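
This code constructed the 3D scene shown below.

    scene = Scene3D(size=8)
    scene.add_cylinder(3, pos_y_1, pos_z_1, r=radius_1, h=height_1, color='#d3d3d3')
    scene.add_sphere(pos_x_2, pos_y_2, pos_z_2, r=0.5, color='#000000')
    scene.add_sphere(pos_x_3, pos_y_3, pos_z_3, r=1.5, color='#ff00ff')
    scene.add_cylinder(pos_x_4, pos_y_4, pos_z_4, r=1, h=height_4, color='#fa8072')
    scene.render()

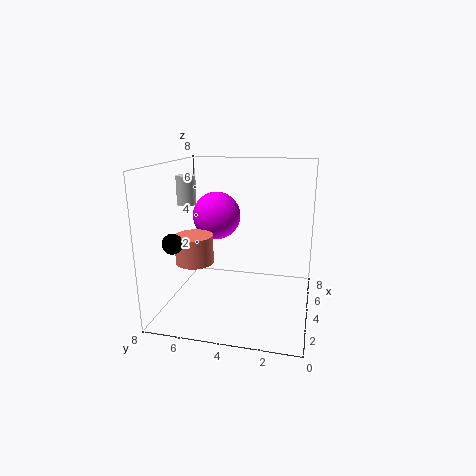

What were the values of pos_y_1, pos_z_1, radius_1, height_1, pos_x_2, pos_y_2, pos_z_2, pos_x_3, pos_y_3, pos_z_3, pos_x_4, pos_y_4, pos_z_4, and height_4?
pos_y_1 = 6.5; pos_z_1 = 6; radius_1 = 0.5; height_1 = 1.5; pos_x_2 = 1; pos_y_2 = 6.5; pos_z_2 = 4.5; pos_x_3 = 6.5; pos_y_3 = 6; pos_z_3 = 4.5; pos_x_4 = 2.5; pos_y_4 = 6; pos_z_4 = 3; height_4 = 1.5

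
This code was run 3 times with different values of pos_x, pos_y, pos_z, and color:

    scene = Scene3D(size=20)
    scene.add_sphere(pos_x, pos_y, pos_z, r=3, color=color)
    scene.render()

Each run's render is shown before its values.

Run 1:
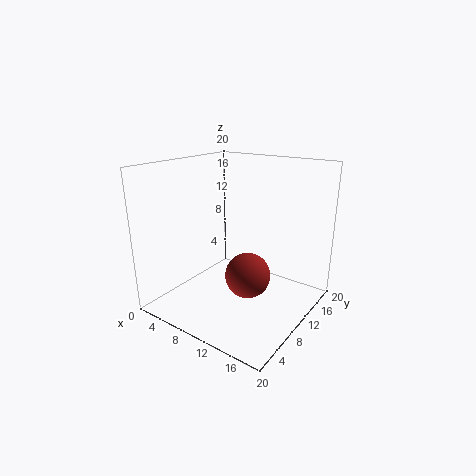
pos_x = 13, pos_y = 8, pos_z = 6, color = 'brown'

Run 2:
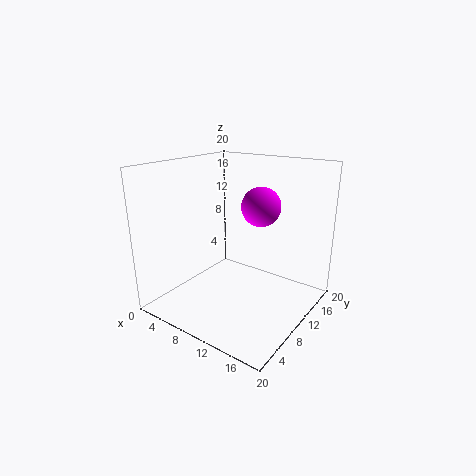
pos_x = 10, pos_y = 16, pos_z = 13, color = 'magenta'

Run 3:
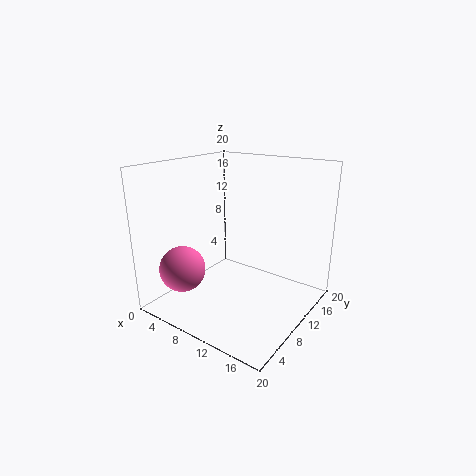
pos_x = 6, pos_y = 3, pos_z = 7, color = 'hotpink'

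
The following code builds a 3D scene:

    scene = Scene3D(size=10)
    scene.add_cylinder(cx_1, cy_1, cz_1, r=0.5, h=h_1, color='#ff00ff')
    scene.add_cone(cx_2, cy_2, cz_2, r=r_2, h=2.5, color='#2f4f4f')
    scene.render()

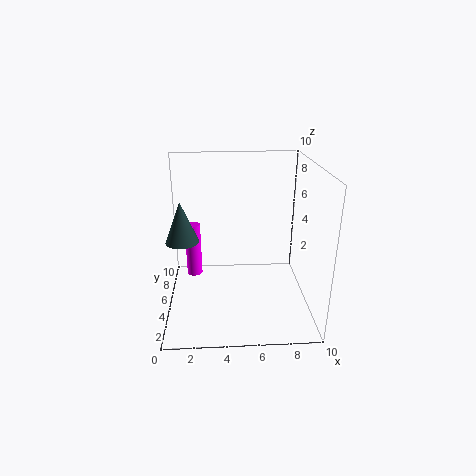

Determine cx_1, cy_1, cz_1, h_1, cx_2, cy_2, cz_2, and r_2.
cx_1 = 2; cy_1 = 4; cz_1 = 3; h_1 = 3.5; cx_2 = 1.5; cy_2 = 2.5; cz_2 = 6; r_2 = 1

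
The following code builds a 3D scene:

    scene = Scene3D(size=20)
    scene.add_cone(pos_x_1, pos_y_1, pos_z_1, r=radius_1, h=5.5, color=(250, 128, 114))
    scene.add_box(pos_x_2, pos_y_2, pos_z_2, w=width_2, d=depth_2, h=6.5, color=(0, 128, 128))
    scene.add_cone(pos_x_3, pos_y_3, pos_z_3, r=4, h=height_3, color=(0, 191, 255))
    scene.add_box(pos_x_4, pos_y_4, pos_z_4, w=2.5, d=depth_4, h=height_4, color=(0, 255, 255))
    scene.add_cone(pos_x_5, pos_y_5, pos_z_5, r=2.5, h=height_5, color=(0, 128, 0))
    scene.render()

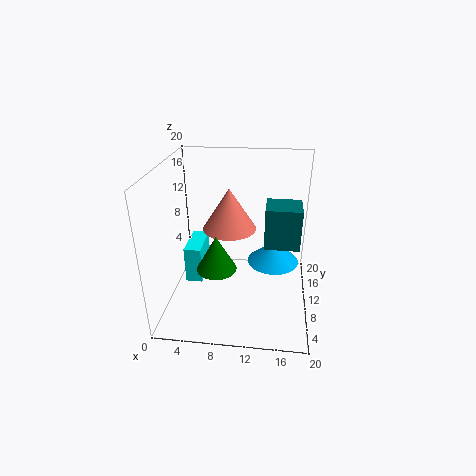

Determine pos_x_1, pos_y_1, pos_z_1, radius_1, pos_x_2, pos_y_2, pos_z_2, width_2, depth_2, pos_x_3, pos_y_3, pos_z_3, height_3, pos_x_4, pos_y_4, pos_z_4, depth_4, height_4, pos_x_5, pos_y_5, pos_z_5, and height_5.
pos_x_1 = 9
pos_y_1 = 9
pos_z_1 = 12
radius_1 = 3.5
pos_x_2 = 13.5
pos_y_2 = 14
pos_z_2 = 6
width_2 = 5.5
depth_2 = 5
pos_x_3 = 15
pos_y_3 = 15
pos_z_3 = 3.5
height_3 = 3.5
pos_x_4 = 2
pos_y_4 = 10
pos_z_4 = 2
depth_4 = 6
height_4 = 5.5
pos_x_5 = 8
pos_y_5 = 4.5
pos_z_5 = 8.5
height_5 = 4.5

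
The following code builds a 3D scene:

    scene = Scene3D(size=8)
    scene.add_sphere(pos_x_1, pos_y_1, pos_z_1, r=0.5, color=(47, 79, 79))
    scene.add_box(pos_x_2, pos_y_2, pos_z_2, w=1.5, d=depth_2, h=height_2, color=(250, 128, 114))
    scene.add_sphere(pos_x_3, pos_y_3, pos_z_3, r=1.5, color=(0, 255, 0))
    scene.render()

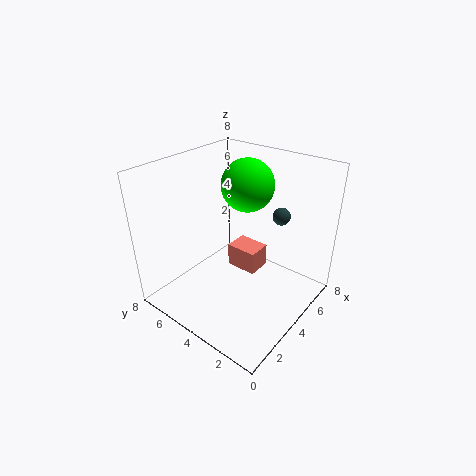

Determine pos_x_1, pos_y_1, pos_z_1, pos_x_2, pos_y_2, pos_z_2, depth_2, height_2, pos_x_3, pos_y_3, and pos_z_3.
pos_x_1 = 6
pos_y_1 = 2.5
pos_z_1 = 5
pos_x_2 = 5.5
pos_y_2 = 4
pos_z_2 = 0.5
depth_2 = 2
height_2 = 1.5
pos_x_3 = 5.5
pos_y_3 = 4.5
pos_z_3 = 6.5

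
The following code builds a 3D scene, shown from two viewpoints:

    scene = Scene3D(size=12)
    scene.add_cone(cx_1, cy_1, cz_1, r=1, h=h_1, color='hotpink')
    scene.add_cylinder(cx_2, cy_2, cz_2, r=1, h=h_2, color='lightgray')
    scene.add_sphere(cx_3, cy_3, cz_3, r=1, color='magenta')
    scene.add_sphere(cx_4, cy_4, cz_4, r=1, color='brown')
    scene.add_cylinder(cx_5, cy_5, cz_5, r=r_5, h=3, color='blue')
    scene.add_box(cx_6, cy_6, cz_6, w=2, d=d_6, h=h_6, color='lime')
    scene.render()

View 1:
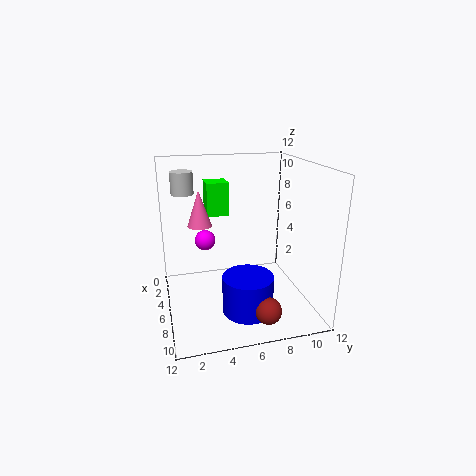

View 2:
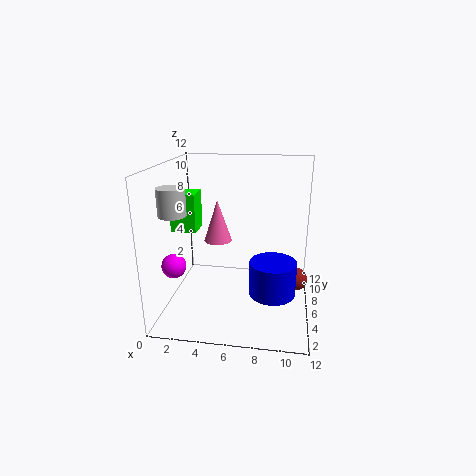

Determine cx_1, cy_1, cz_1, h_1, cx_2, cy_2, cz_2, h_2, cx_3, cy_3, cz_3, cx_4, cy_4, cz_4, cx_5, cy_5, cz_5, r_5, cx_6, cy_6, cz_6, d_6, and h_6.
cx_1 = 5, cy_1 = 3, cz_1 = 7, h_1 = 3, cx_2 = 2, cy_2 = 2, cz_2 = 9, h_2 = 2, cx_3 = 1, cy_3 = 4, cz_3 = 4, cx_4 = 11, cy_4 = 7, cz_4 = 2, cx_5 = 9, cy_5 = 6, cz_5 = 1, r_5 = 2, cx_6 = 1, cy_6 = 4, cz_6 = 7, d_6 = 2, h_6 = 3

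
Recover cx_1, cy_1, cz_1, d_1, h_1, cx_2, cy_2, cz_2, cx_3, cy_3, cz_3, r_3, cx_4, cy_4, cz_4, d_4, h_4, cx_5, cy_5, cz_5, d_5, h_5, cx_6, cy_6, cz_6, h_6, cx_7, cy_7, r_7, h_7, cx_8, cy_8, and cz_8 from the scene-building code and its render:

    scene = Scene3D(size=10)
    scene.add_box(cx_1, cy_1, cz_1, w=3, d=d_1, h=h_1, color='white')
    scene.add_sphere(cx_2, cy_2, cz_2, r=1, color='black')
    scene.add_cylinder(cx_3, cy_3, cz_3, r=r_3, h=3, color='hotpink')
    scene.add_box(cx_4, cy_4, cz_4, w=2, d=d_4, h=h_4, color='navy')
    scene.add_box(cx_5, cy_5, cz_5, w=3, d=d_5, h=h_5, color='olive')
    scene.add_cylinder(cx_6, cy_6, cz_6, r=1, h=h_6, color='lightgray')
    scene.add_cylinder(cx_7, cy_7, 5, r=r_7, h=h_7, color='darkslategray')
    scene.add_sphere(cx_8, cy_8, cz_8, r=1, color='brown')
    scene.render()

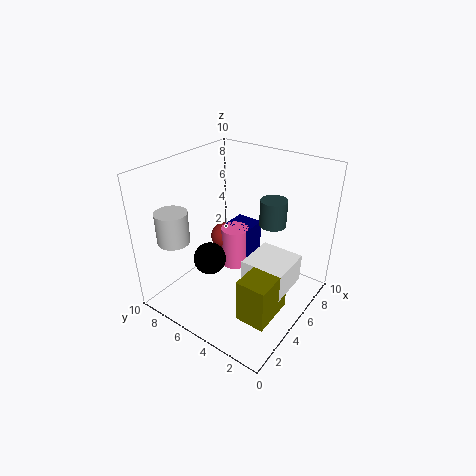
cx_1 = 4, cy_1 = 1, cz_1 = 2, d_1 = 3, h_1 = 2, cx_2 = 2, cy_2 = 5, cz_2 = 5, cx_3 = 6, cy_3 = 6, cz_3 = 2, r_3 = 1, cx_4 = 6, cy_4 = 5, cz_4 = 2, d_4 = 2, h_4 = 3, cx_5 = 2, cy_5 = 1, cz_5 = 1, d_5 = 2, h_5 = 3, cx_6 = 1, cy_6 = 7, cz_6 = 6, h_6 = 2, cx_7 = 8, cy_7 = 4, r_7 = 1, h_7 = 2, cx_8 = 6, cy_8 = 7, cz_8 = 4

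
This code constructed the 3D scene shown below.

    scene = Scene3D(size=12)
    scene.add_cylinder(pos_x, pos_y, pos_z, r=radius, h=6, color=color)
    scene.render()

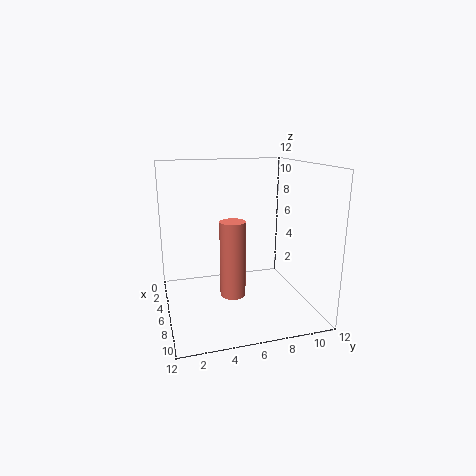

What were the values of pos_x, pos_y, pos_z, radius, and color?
pos_x = 8; pos_y = 5; pos_z = 2; radius = 1; color = 'salmon'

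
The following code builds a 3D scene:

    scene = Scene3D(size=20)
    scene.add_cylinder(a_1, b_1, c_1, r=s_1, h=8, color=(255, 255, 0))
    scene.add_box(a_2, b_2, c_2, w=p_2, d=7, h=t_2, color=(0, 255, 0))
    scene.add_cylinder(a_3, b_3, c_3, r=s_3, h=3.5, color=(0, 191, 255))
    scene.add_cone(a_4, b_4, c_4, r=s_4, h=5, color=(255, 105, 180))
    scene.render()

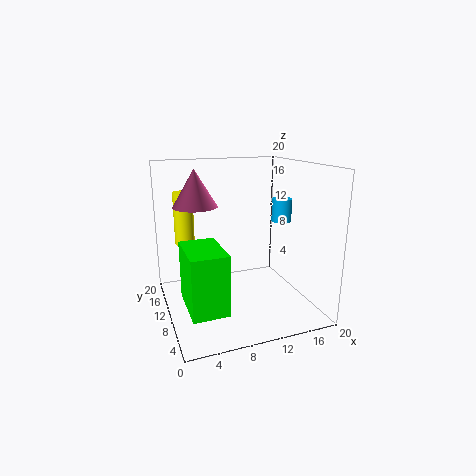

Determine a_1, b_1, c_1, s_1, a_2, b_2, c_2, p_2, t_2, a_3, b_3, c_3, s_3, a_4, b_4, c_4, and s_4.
a_1 = 4; b_1 = 17.5; c_1 = 7.5; s_1 = 1.5; a_2 = 1.5; b_2 = 1.5; c_2 = 3.5; p_2 = 4.5; t_2 = 7.5; a_3 = 18; b_3 = 12.5; c_3 = 11; s_3 = 1.5; a_4 = 4.5; b_4 = 11.5; c_4 = 14.5; s_4 = 3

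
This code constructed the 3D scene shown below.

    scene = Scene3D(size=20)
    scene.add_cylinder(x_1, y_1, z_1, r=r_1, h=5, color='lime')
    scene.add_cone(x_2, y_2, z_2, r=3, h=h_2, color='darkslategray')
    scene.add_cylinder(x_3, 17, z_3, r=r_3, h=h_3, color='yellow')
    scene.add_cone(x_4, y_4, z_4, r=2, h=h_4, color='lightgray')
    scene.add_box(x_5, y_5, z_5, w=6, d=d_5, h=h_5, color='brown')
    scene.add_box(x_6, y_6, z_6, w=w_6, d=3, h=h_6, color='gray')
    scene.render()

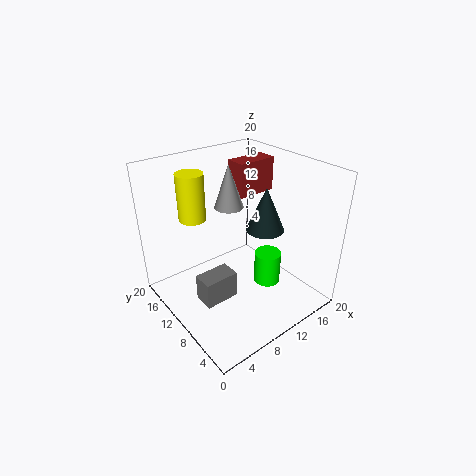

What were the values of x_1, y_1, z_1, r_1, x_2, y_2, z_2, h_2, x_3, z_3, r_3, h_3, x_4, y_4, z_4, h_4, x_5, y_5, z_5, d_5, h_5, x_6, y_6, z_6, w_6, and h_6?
x_1 = 15; y_1 = 9; z_1 = 1; r_1 = 2; x_2 = 17; y_2 = 12; z_2 = 8; h_2 = 7; x_3 = 7; z_3 = 11; r_3 = 2; h_3 = 7; x_4 = 10; y_4 = 12; z_4 = 14; h_4 = 6; x_5 = 13; y_5 = 13; z_5 = 14; d_5 = 3; h_5 = 5; x_6 = 4; y_6 = 9; z_6 = 1; w_6 = 5; h_6 = 4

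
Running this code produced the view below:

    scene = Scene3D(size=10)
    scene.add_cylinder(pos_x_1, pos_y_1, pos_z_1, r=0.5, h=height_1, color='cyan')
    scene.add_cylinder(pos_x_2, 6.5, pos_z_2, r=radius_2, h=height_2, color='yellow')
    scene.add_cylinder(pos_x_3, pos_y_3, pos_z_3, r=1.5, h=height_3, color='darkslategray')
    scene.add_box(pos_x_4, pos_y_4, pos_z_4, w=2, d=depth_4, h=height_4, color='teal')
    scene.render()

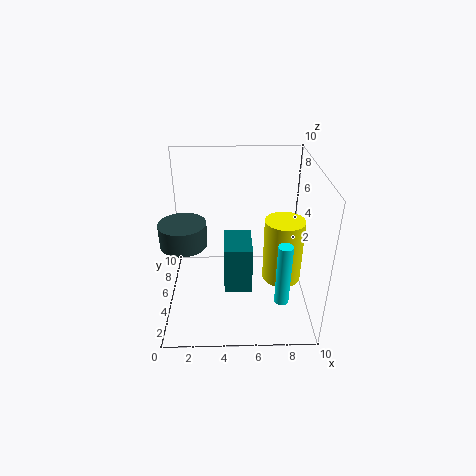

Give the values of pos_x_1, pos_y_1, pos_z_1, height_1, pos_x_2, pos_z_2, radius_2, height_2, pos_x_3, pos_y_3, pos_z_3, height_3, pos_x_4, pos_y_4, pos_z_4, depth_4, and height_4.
pos_x_1 = 8, pos_y_1 = 3, pos_z_1 = 1, height_1 = 4.5, pos_x_2 = 8.5, pos_z_2 = 0.5, radius_2 = 1.5, height_2 = 5, pos_x_3 = 1.5, pos_y_3 = 3.5, pos_z_3 = 5.5, height_3 = 1.5, pos_x_4 = 4, pos_y_4 = 4, pos_z_4 = 1, depth_4 = 3, height_4 = 3.5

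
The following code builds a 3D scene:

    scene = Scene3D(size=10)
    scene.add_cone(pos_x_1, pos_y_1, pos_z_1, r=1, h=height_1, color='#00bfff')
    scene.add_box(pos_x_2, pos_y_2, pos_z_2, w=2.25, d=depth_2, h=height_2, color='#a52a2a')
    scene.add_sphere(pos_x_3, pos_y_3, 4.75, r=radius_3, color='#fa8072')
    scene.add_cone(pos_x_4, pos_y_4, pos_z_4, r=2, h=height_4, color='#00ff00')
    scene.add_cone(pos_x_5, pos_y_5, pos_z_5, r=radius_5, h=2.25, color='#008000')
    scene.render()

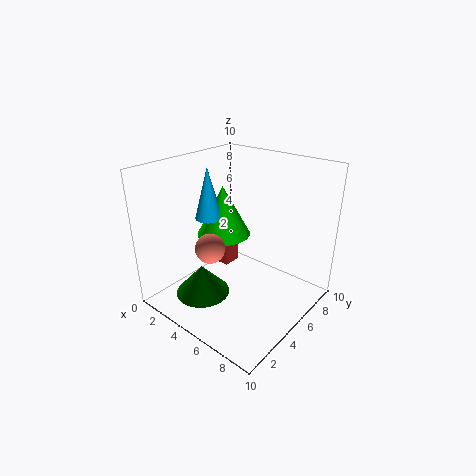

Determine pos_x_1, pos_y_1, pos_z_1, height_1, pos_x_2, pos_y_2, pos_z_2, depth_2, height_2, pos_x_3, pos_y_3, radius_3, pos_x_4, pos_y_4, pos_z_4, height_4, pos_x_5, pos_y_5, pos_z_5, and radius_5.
pos_x_1 = 2.25; pos_y_1 = 5; pos_z_1 = 5.75; height_1 = 3.75; pos_x_2 = 0.5; pos_y_2 = 6.25; pos_z_2 = 1.25; depth_2 = 1.5; height_2 = 1.25; pos_x_3 = 4.25; pos_y_3 = 3; radius_3 = 1; pos_x_4 = 2.75; pos_y_4 = 6; pos_z_4 = 4.25; height_4 = 3.75; pos_x_5 = 2.75; pos_y_5 = 3.5; pos_z_5 = 0.25; radius_5 = 2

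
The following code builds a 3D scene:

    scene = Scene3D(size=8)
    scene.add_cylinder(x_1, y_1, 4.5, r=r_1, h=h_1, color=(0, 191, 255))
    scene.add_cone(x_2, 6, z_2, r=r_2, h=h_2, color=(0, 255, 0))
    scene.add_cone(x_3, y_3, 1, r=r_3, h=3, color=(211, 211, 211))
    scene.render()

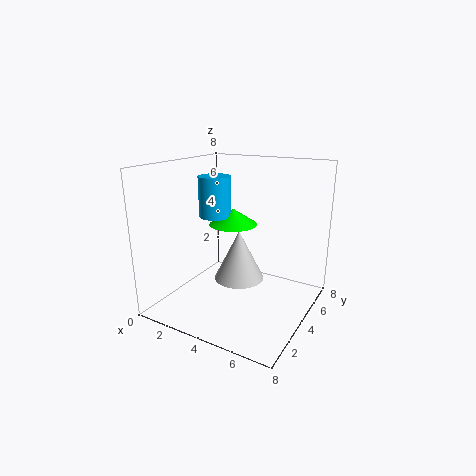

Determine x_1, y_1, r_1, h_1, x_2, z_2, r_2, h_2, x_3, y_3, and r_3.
x_1 = 1.5, y_1 = 5.5, r_1 = 1, h_1 = 2.5, x_2 = 2.5, z_2 = 4, r_2 = 1.5, h_2 = 1, x_3 = 3.5, y_3 = 5, r_3 = 1.5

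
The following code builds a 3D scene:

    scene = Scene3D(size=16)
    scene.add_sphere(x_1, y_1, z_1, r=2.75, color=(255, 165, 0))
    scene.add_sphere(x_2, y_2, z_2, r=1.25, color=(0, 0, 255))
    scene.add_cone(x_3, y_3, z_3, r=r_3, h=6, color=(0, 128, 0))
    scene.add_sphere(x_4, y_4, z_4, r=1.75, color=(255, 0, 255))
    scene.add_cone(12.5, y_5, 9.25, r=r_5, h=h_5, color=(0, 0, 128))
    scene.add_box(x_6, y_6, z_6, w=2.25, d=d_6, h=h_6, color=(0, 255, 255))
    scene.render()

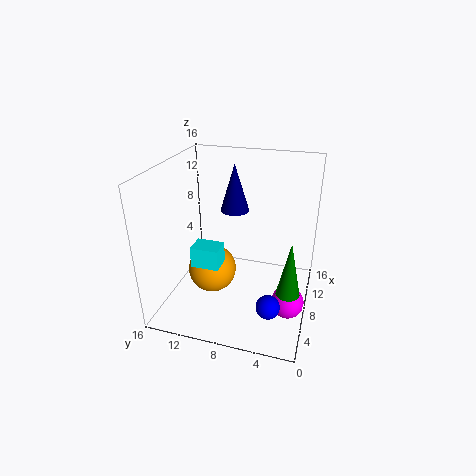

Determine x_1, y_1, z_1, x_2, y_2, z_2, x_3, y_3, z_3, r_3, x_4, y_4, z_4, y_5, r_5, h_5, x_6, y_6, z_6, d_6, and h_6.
x_1 = 7.5; y_1 = 11; z_1 = 3.75; x_2 = 3.75; y_2 = 3.5; z_2 = 2.75; x_3 = 5.25; y_3 = 1.75; z_3 = 3.75; r_3 = 1.25; x_4 = 5.75; y_4 = 1.75; z_4 = 2.25; y_5 = 9.75; r_5 = 1.75; h_5 = 5.75; x_6 = 4; y_6 = 9; z_6 = 6; d_6 = 3; h_6 = 2.25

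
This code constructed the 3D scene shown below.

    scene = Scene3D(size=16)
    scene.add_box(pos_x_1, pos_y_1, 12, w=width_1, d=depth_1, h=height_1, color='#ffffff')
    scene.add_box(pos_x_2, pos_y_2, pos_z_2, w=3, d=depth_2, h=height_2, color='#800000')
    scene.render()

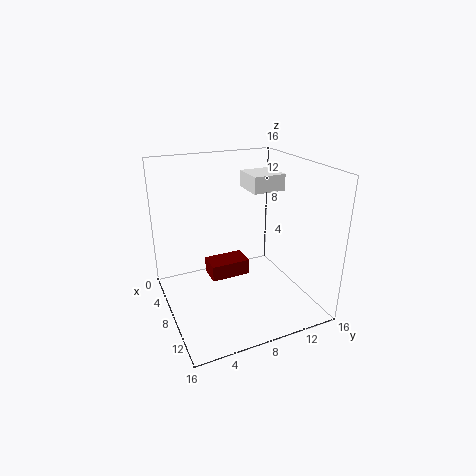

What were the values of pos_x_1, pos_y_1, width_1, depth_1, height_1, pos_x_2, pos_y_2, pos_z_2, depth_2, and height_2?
pos_x_1 = 2, pos_y_1 = 11, width_1 = 4, depth_1 = 4, height_1 = 2, pos_x_2 = 2, pos_y_2 = 6, pos_z_2 = 1, depth_2 = 5, height_2 = 2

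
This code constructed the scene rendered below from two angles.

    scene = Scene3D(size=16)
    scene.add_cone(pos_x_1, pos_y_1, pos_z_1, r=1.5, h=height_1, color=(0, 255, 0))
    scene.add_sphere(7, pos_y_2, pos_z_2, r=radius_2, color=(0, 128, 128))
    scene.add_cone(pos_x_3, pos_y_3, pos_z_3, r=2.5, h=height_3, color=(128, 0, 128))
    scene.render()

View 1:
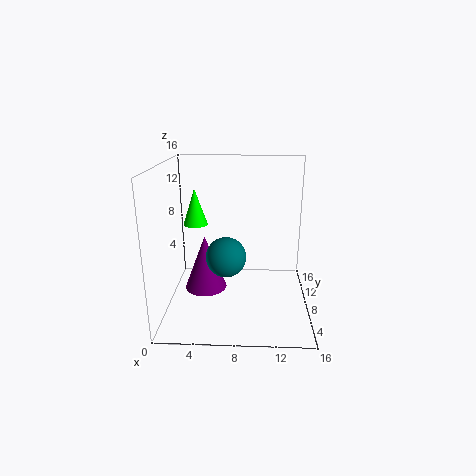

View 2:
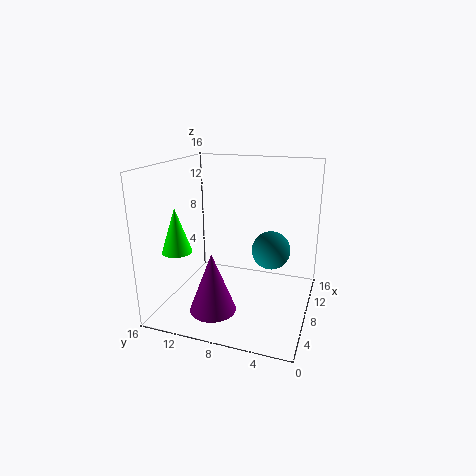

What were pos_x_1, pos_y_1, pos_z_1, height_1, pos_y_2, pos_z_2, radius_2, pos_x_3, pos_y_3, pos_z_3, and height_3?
pos_x_1 = 2.5
pos_y_1 = 12.5
pos_z_1 = 8
height_1 = 4.5
pos_y_2 = 4
pos_z_2 = 7.5
radius_2 = 2
pos_x_3 = 4
pos_y_3 = 9.5
pos_z_3 = 1
height_3 = 6.5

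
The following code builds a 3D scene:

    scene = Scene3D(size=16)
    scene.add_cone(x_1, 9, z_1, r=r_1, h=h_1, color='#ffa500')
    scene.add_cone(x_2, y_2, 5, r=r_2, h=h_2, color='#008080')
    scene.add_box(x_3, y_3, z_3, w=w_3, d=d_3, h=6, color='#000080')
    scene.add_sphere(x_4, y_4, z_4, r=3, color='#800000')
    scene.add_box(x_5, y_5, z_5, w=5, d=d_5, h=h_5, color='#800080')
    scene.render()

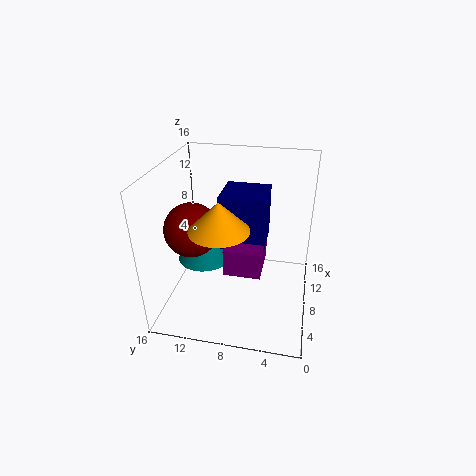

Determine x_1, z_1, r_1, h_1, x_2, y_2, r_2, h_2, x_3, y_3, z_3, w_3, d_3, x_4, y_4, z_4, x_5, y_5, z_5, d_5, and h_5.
x_1 = 4; z_1 = 11; r_1 = 3; h_1 = 3; x_2 = 8; y_2 = 12; r_2 = 3; h_2 = 5; x_3 = 7; y_3 = 5; z_3 = 7; w_3 = 5; d_3 = 5; x_4 = 7; y_4 = 13; z_4 = 9; x_5 = 5; y_5 = 5; z_5 = 5; d_5 = 4; h_5 = 3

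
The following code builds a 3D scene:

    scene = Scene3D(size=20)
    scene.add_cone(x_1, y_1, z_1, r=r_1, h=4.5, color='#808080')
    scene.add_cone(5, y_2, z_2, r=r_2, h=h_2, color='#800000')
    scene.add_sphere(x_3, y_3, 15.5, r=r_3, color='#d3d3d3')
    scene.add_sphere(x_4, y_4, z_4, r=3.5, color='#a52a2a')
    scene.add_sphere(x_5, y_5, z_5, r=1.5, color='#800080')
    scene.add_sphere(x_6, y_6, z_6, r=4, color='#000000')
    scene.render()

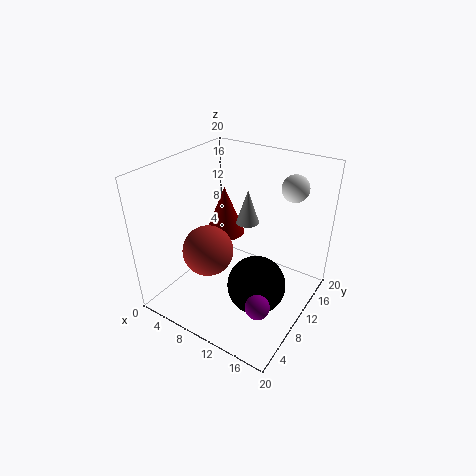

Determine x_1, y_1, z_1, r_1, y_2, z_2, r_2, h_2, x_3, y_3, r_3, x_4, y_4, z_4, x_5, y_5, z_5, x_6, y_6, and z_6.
x_1 = 11.5
y_1 = 10
z_1 = 13
r_1 = 1.5
y_2 = 14
z_2 = 7.5
r_2 = 3
h_2 = 7.5
x_3 = 14.5
y_3 = 18
r_3 = 2
x_4 = 7
y_4 = 7
z_4 = 8.5
x_5 = 17
y_5 = 3.5
z_5 = 6
x_6 = 14
y_6 = 8.5
z_6 = 4.5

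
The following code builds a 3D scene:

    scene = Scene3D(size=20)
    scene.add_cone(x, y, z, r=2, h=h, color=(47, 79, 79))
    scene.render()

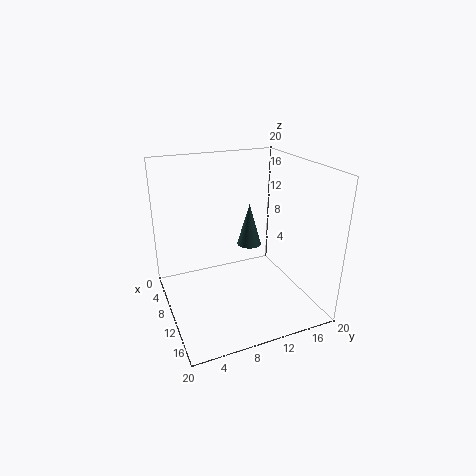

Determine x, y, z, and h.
x = 3, y = 15, z = 5, h = 7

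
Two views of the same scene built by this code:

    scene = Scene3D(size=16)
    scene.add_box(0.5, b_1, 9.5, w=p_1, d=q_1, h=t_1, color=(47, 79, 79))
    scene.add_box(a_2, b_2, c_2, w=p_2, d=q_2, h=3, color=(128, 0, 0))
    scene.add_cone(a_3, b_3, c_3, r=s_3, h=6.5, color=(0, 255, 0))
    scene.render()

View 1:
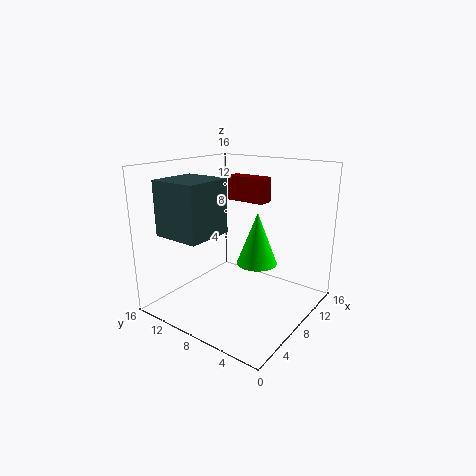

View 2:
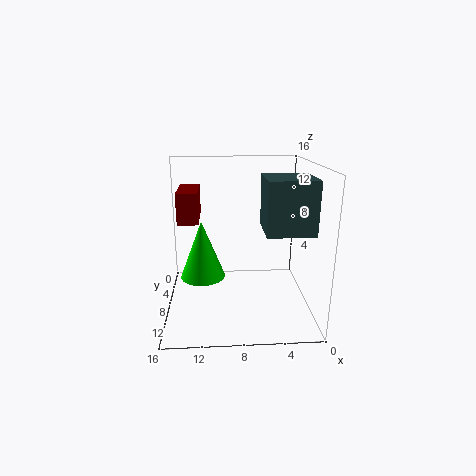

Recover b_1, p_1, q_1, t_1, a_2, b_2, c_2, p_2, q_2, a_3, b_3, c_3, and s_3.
b_1 = 7.5
p_1 = 5
q_1 = 5
t_1 = 5.5
a_2 = 12
b_2 = 7.5
c_2 = 11
p_2 = 2
q_2 = 5
a_3 = 12
b_3 = 8
c_3 = 3.5
s_3 = 2.5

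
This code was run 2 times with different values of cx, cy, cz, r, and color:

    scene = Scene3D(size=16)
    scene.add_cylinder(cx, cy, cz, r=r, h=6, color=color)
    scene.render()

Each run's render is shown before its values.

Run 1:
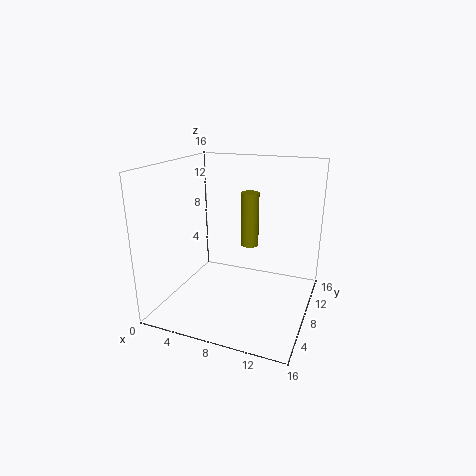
cx = 9; cy = 9; cz = 7; r = 1; color = 'olive'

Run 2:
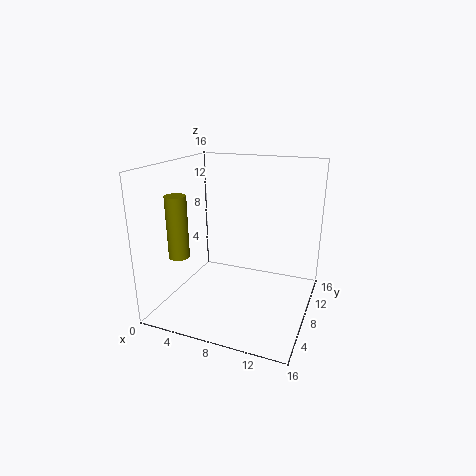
cx = 4.5; cy = 1.5; cz = 8; r = 1; color = 'olive'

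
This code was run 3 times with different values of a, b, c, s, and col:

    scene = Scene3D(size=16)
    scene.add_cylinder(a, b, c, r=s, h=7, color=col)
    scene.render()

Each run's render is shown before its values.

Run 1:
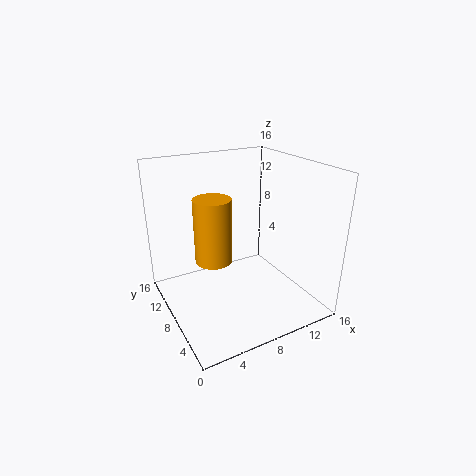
a = 5; b = 8; c = 6; s = 2; col = 'orange'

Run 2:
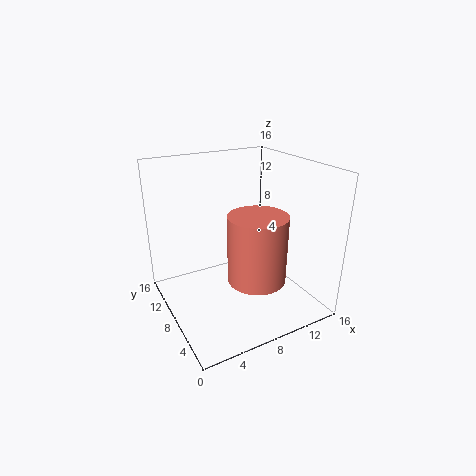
a = 8; b = 4; c = 5; s = 3; col = 'salmon'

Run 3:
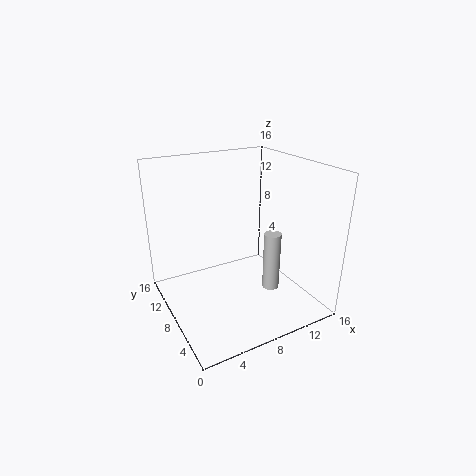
a = 12; b = 7; c = 1; s = 1; col = 'lightgray'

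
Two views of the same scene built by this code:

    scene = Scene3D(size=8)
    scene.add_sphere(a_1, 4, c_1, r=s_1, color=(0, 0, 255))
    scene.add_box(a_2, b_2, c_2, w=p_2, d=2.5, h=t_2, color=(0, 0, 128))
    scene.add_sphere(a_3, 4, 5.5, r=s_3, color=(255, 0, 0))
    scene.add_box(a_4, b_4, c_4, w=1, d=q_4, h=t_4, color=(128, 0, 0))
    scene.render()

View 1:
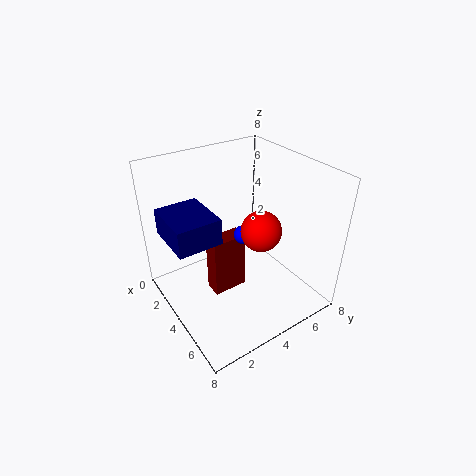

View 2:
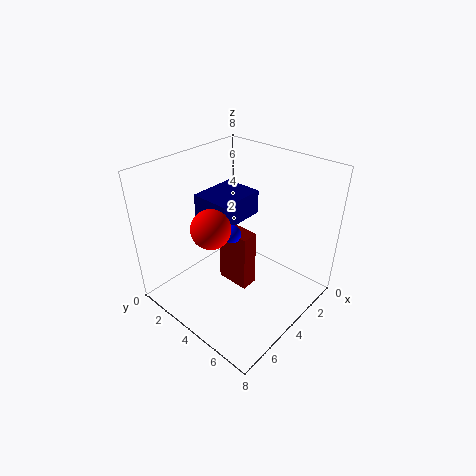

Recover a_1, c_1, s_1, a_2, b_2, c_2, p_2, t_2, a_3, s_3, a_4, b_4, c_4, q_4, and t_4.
a_1 = 4.5
c_1 = 4.5
s_1 = 0.5
a_2 = 1
b_2 = 0.5
c_2 = 4
p_2 = 3
t_2 = 1.5
a_3 = 6
s_3 = 1
a_4 = 3
b_4 = 2.5
c_4 = 0.5
q_4 = 2
t_4 = 3.5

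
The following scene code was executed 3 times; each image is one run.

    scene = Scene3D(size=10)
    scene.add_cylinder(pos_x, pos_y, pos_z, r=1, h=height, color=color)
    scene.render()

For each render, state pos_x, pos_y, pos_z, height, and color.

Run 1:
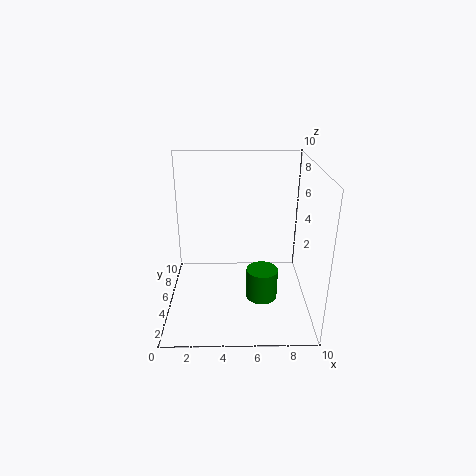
pos_x = 6.5; pos_y = 2.5; pos_z = 2; height = 2; color = 'green'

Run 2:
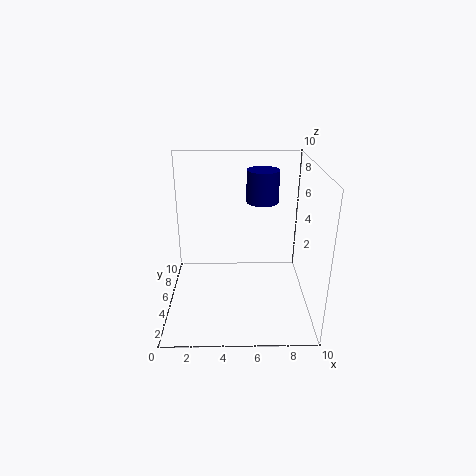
pos_x = 6.5; pos_y = 4; pos_z = 8; height = 2; color = 'navy'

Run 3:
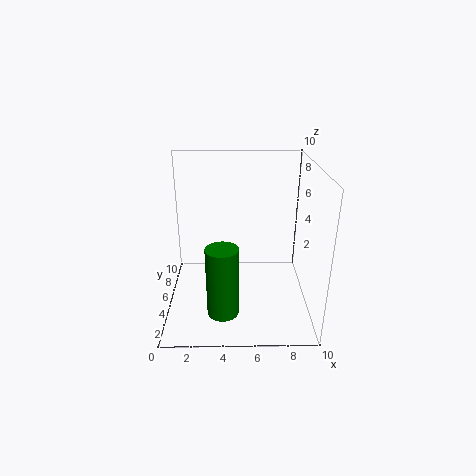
pos_x = 4; pos_y = 1.5; pos_z = 1.5; height = 4.5; color = 'green'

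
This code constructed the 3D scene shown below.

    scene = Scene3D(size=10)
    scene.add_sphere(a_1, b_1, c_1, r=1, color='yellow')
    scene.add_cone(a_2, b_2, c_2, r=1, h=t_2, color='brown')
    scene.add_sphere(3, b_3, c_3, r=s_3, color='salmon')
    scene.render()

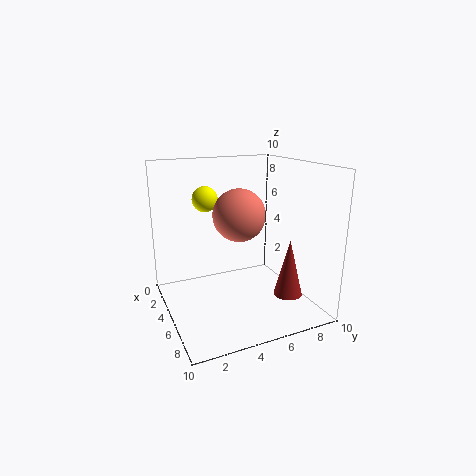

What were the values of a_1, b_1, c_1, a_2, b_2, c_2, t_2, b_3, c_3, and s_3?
a_1 = 1, b_1 = 4, c_1 = 7, a_2 = 7, b_2 = 8, c_2 = 1, t_2 = 4, b_3 = 6, c_3 = 6, s_3 = 2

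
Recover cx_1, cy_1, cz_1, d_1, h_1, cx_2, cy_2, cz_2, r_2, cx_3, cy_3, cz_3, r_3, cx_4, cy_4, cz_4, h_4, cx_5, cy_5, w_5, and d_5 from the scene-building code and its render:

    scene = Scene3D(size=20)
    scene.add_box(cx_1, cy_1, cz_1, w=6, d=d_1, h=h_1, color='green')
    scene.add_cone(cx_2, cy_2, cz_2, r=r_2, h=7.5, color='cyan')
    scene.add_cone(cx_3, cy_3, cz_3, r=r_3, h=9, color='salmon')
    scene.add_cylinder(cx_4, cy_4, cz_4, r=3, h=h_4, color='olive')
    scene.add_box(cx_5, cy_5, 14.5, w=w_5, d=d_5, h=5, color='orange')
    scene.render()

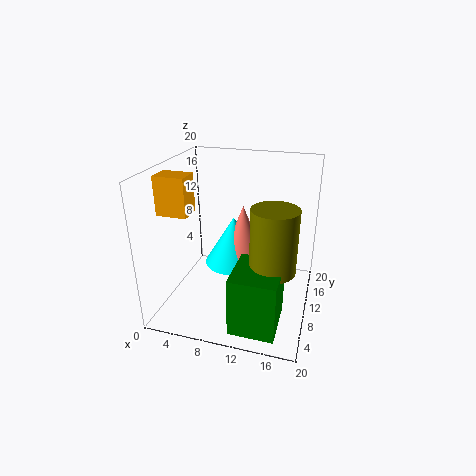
cx_1 = 11; cy_1 = 1.5; cz_1 = 0.5; d_1 = 7; h_1 = 8; cx_2 = 8; cy_2 = 14.5; cz_2 = 3.5; r_2 = 4.5; cx_3 = 9.5; cy_3 = 14.5; cz_3 = 4; r_3 = 3.5; cx_4 = 15.5; cy_4 = 7; cz_4 = 7.5; h_4 = 8.5; cx_5 = 1; cy_5 = 4.5; w_5 = 4; d_5 = 3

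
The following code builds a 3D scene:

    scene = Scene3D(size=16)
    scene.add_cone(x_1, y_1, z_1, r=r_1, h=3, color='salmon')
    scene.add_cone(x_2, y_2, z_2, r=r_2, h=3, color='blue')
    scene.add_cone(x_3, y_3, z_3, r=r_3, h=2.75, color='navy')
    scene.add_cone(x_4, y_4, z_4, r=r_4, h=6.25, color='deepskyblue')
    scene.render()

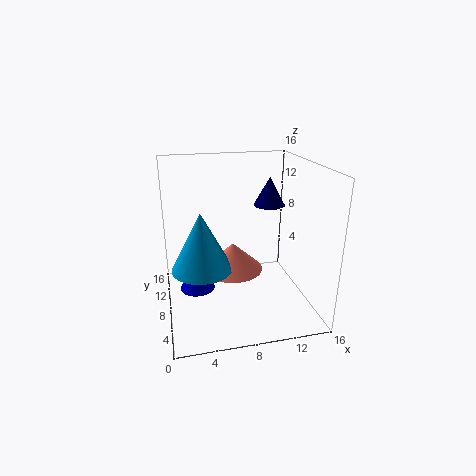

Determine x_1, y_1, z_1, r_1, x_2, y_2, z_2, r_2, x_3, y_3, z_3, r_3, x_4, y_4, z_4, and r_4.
x_1 = 7.25; y_1 = 7.25; z_1 = 4.75; r_1 = 3.25; x_2 = 3; y_2 = 5; z_2 = 4.25; r_2 = 1.75; x_3 = 10.25; y_3 = 4.5; z_3 = 12.75; r_3 = 1.5; x_4 = 3.75; y_4 = 6.5; z_4 = 5.5; r_4 = 3.25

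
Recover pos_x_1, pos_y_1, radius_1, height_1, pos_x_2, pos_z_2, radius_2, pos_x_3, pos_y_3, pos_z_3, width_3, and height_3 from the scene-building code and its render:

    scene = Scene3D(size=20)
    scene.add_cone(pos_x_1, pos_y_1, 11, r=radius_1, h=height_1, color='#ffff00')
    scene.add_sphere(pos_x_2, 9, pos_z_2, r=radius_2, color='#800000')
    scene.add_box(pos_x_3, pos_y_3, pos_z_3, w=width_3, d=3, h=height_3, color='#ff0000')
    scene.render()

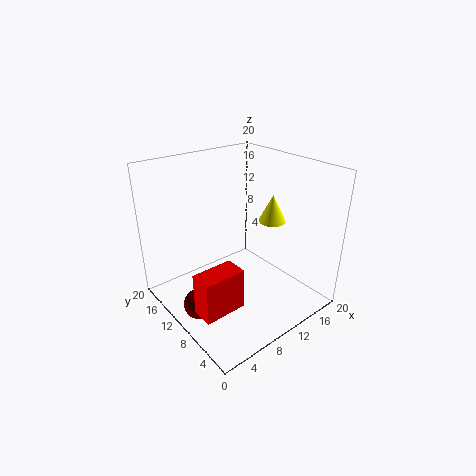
pos_x_1 = 16, pos_y_1 = 9.5, radius_1 = 2, height_1 = 4, pos_x_2 = 2.5, pos_z_2 = 3, radius_2 = 2, pos_x_3 = 1, pos_y_3 = 4.5, pos_z_3 = 3.5, width_3 = 5.5, height_3 = 5.5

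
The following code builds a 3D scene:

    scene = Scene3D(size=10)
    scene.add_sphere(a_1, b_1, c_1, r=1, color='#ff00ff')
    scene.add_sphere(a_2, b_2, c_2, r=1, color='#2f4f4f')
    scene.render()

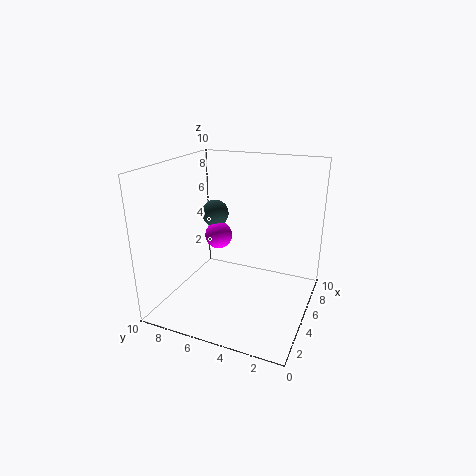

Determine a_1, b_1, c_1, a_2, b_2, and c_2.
a_1 = 6, b_1 = 7, c_1 = 4.5, a_2 = 6.5, b_2 = 7.5, c_2 = 6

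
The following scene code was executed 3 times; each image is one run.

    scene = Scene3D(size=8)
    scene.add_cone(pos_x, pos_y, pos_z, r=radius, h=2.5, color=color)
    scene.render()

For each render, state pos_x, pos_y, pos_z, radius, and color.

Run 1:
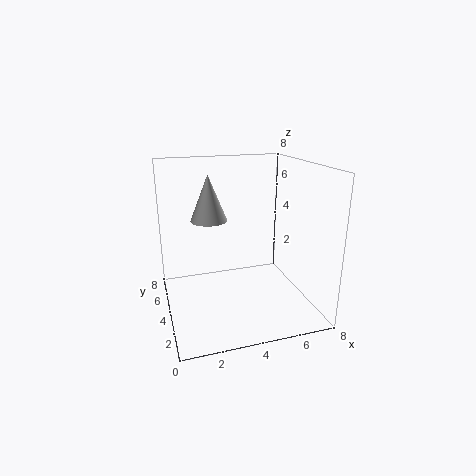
pos_x = 2.5
pos_y = 4.5
pos_z = 5
radius = 1
color = 'lightgray'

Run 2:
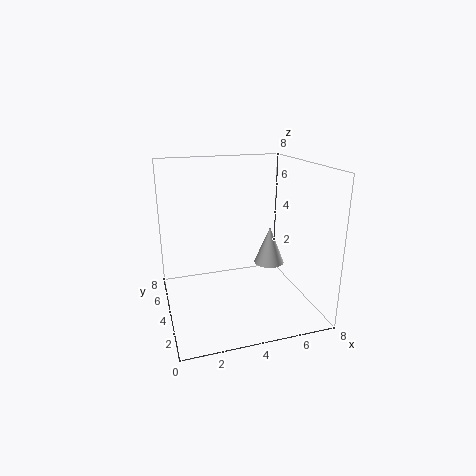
pos_x = 7
pos_y = 6.5
pos_z = 1
radius = 1
color = 'white'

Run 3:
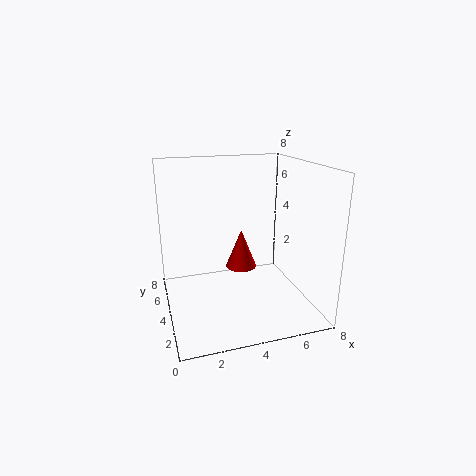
pos_x = 5
pos_y = 6.5
pos_z = 1
radius = 1
color = 'red'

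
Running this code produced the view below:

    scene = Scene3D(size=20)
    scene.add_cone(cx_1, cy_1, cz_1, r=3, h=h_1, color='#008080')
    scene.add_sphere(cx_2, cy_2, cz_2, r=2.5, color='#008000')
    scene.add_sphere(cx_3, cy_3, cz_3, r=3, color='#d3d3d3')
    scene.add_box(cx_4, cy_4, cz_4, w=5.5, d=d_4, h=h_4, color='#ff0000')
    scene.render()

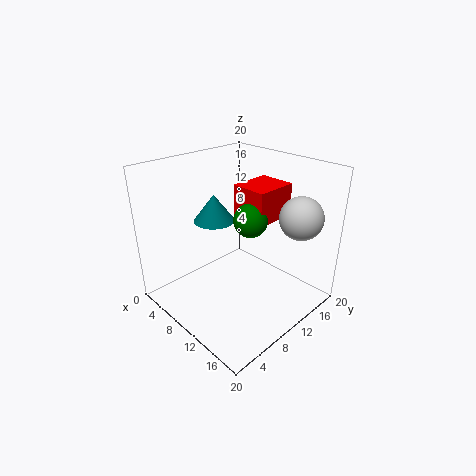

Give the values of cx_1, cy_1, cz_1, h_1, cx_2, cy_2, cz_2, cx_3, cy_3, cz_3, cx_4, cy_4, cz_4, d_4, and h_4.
cx_1 = 5, cy_1 = 10, cz_1 = 11, h_1 = 4, cx_2 = 9.5, cy_2 = 13, cz_2 = 11.5, cx_3 = 16, cy_3 = 16, cz_3 = 13, cx_4 = 6, cy_4 = 13, cz_4 = 11, d_4 = 6.5, h_4 = 5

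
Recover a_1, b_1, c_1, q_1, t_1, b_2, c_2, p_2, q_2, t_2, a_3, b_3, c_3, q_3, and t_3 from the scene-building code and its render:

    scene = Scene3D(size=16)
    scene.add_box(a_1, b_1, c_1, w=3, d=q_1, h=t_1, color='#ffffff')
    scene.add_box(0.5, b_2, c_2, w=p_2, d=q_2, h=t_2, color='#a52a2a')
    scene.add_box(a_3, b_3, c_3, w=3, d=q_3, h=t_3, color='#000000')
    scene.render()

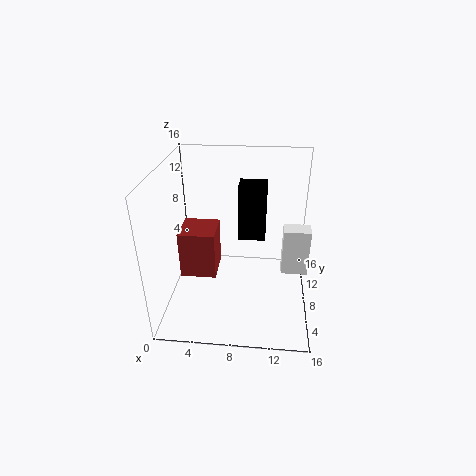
a_1 = 13
b_1 = 8
c_1 = 3.5
q_1 = 2
t_1 = 5.5
b_2 = 9.5
c_2 = 1
p_2 = 4.5
q_2 = 4.5
t_2 = 6
a_3 = 8
b_3 = 8.5
c_3 = 7.5
q_3 = 2
t_3 = 6.5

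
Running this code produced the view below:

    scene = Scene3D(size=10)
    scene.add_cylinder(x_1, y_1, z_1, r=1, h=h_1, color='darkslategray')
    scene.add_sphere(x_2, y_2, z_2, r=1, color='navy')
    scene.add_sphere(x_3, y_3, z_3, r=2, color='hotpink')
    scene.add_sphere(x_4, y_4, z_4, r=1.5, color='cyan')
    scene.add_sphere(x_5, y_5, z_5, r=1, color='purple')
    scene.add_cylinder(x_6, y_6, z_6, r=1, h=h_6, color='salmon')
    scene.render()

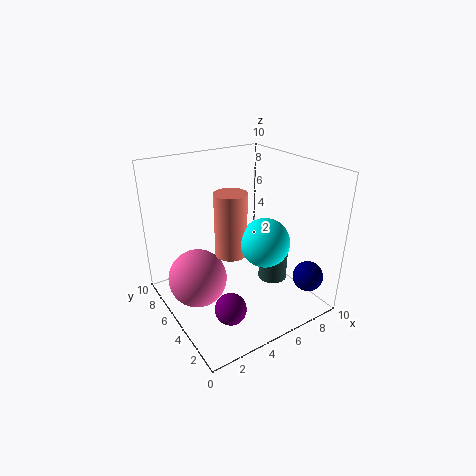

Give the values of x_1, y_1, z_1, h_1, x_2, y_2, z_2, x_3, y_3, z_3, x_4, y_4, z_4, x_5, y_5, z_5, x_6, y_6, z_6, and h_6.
x_1 = 7; y_1 = 3.5; z_1 = 2; h_1 = 2.5; x_2 = 8; y_2 = 1; z_2 = 3; x_3 = 2; y_3 = 5.5; z_3 = 2.5; x_4 = 5; y_4 = 2; z_4 = 6; x_5 = 2.5; y_5 = 2; z_5 = 2; x_6 = 3.5; y_6 = 3.5; z_6 = 5; h_6 = 4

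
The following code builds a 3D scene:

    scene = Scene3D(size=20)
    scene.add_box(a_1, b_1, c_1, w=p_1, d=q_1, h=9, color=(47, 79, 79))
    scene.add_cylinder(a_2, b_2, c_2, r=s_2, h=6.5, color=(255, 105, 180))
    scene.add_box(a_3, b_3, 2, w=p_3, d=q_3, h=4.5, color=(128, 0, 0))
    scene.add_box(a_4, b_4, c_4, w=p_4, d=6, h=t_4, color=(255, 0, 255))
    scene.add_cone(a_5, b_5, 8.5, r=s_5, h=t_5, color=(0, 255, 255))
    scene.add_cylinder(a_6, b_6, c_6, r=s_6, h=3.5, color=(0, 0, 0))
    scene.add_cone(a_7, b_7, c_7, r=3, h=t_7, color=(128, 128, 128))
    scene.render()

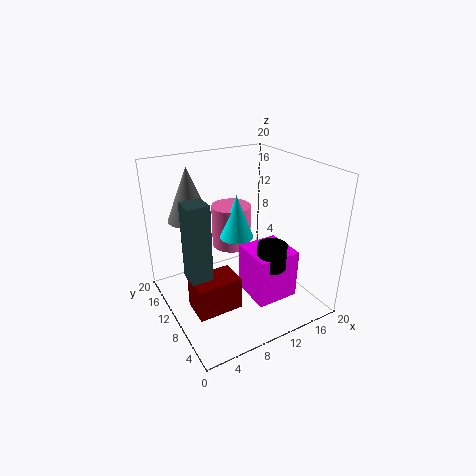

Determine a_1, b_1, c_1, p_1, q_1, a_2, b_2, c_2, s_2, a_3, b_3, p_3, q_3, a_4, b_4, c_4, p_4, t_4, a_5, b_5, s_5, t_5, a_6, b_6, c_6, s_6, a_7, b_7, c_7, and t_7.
a_1 = 0.5, b_1 = 3.5, c_1 = 9.5, p_1 = 2.5, q_1 = 2.5, a_2 = 12, b_2 = 15.5, c_2 = 6, s_2 = 3, a_3 = 2, b_3 = 5.5, p_3 = 6, q_3 = 4, a_4 = 10.5, b_4 = 4.5, c_4 = 1.5, p_4 = 6, t_4 = 7, a_5 = 11.5, b_5 = 13, s_5 = 2.5, t_5 = 6.5, a_6 = 13, b_6 = 6, c_6 = 6.5, s_6 = 2, a_7 = 5, b_7 = 15, c_7 = 12, t_7 = 7.5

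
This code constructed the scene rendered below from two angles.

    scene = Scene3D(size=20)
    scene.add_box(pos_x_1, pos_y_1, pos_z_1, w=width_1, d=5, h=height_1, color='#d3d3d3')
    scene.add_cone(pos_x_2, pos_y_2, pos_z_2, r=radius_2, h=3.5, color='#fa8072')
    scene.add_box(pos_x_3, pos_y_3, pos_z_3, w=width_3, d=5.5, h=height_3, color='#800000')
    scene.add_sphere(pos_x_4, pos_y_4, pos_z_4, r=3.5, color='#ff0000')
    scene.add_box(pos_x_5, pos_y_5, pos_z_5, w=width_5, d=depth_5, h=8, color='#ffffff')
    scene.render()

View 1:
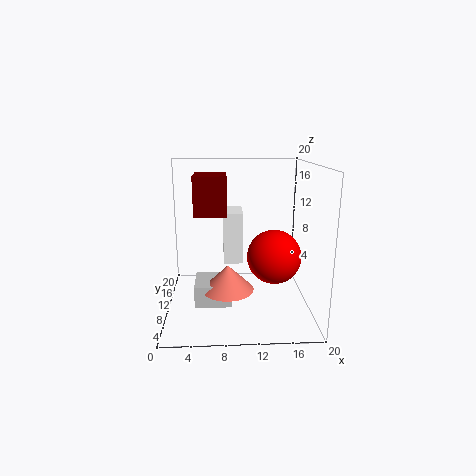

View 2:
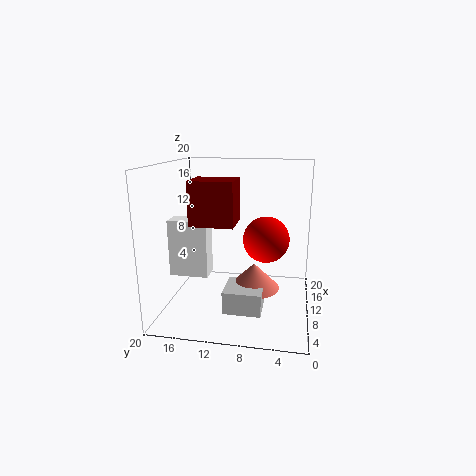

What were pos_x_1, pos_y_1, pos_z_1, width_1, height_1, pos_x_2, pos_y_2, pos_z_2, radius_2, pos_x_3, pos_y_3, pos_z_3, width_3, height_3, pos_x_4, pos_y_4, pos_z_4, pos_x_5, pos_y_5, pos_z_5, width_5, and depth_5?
pos_x_1 = 4; pos_y_1 = 6; pos_z_1 = 1.5; width_1 = 5; height_1 = 3; pos_x_2 = 8.5; pos_y_2 = 7.5; pos_z_2 = 3.5; radius_2 = 3.5; pos_x_3 = 4; pos_y_3 = 9.5; pos_z_3 = 13; width_3 = 4.5; height_3 = 5.5; pos_x_4 = 14.5; pos_y_4 = 6.5; pos_z_4 = 8.5; pos_x_5 = 8; pos_y_5 = 14; pos_z_5 = 4.5; width_5 = 3; depth_5 = 5.5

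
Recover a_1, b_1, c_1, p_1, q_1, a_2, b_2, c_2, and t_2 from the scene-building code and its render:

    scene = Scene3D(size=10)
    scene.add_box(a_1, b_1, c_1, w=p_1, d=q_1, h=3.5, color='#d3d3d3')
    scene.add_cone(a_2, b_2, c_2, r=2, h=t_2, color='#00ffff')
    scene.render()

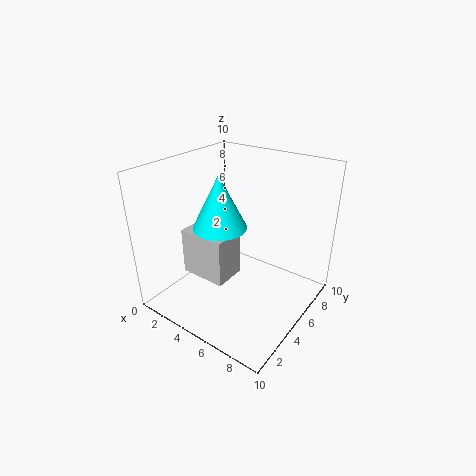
a_1 = 1; b_1 = 3.5; c_1 = 1.5; p_1 = 3.5; q_1 = 2.5; a_2 = 3; b_2 = 5.5; c_2 = 5; t_2 = 4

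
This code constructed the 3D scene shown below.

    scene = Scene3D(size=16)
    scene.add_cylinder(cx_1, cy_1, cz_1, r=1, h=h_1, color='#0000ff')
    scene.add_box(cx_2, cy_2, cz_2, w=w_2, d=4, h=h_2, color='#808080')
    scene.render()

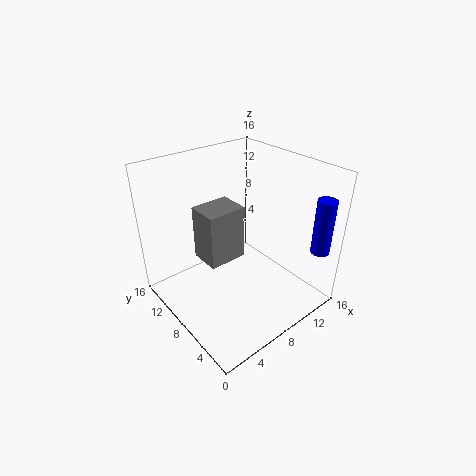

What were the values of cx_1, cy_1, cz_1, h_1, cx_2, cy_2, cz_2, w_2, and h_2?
cx_1 = 13.5
cy_1 = 1
cz_1 = 7.5
h_1 = 6
cx_2 = 6.5
cy_2 = 11
cz_2 = 2.5
w_2 = 5
h_2 = 7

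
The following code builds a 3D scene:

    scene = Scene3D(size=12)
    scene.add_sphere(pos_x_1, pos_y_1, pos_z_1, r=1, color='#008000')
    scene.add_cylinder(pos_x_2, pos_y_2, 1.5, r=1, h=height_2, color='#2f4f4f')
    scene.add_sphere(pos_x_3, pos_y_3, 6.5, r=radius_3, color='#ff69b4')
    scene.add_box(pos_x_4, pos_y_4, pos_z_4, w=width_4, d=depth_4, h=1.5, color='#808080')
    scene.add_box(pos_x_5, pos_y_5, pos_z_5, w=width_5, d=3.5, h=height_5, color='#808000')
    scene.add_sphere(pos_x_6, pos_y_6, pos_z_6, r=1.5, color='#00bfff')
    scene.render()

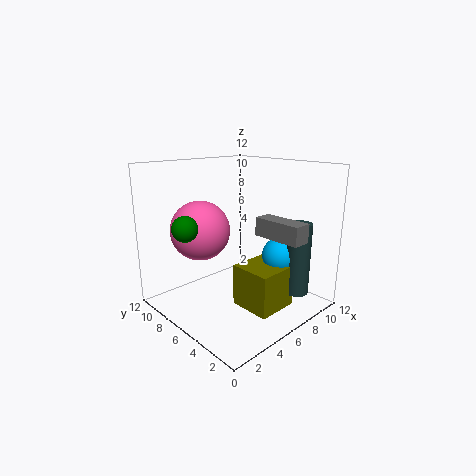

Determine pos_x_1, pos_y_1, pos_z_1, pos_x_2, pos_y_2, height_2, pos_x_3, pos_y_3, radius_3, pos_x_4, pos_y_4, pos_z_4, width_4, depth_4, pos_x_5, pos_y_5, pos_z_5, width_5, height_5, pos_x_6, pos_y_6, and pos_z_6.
pos_x_1 = 1.5; pos_y_1 = 7; pos_z_1 = 7.5; pos_x_2 = 9; pos_y_2 = 2; height_2 = 6; pos_x_3 = 4; pos_y_3 = 8.5; radius_3 = 2.5; pos_x_4 = 6.5; pos_y_4 = 0.5; pos_z_4 = 6.5; width_4 = 1.5; depth_4 = 4; pos_x_5 = 5; pos_y_5 = 2; pos_z_5 = 0.5; width_5 = 3.5; height_5 = 3.5; pos_x_6 = 8.5; pos_y_6 = 3.5; pos_z_6 = 4.5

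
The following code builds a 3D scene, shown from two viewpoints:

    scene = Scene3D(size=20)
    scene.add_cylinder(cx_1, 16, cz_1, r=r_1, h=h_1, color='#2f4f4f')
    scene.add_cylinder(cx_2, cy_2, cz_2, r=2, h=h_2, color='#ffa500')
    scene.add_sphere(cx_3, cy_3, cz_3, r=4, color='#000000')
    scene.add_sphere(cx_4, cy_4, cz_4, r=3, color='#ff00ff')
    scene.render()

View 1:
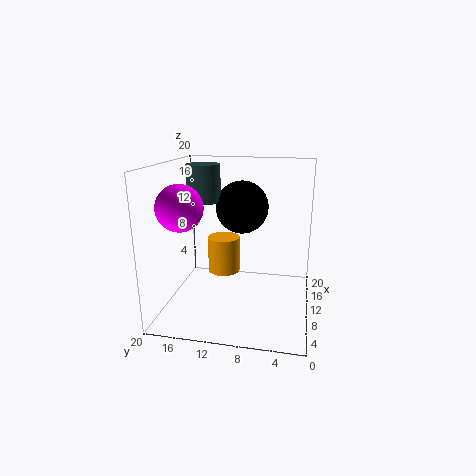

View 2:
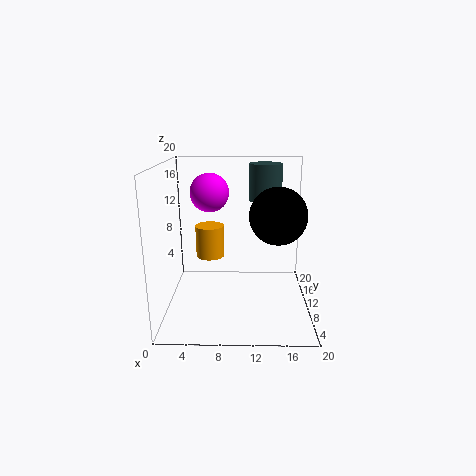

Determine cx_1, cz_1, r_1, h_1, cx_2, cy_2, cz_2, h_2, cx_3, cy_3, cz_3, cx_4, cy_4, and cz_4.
cx_1 = 14, cz_1 = 14, r_1 = 2.5, h_1 = 5.5, cx_2 = 6, cy_2 = 11, cz_2 = 7, h_2 = 4.5, cx_3 = 15.5, cy_3 = 10.5, cz_3 = 13, cx_4 = 5.5, cy_4 = 16.5, cz_4 = 15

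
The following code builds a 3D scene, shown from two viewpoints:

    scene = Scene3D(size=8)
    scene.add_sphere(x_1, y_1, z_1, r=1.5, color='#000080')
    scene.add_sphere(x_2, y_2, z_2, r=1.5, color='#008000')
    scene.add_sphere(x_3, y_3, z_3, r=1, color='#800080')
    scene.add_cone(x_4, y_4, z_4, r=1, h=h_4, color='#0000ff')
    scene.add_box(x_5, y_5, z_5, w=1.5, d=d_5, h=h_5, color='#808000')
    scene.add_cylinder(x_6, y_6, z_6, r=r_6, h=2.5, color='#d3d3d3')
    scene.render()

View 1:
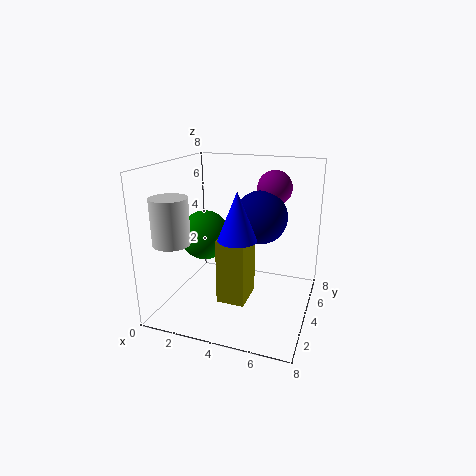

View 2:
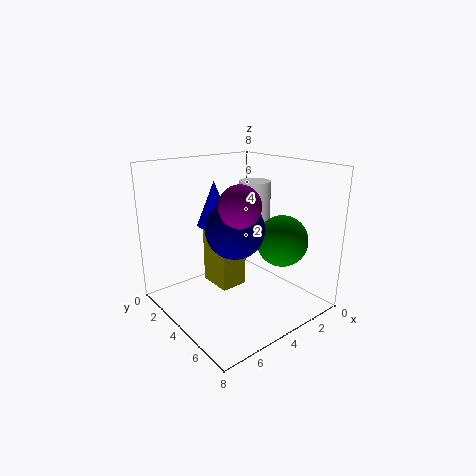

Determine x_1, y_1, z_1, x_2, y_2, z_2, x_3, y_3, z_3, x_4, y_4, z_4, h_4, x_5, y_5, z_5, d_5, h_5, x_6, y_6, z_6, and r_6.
x_1 = 5; y_1 = 5; z_1 = 5; x_2 = 1.5; y_2 = 5; z_2 = 3.5; x_3 = 5.5; y_3 = 6; z_3 = 6.5; x_4 = 4.5; y_4 = 2.5; z_4 = 4.5; h_4 = 2.5; x_5 = 3.5; y_5 = 2; z_5 = 1; d_5 = 2; h_5 = 3.5; x_6 = 1; y_6 = 2; z_6 = 4; r_6 = 1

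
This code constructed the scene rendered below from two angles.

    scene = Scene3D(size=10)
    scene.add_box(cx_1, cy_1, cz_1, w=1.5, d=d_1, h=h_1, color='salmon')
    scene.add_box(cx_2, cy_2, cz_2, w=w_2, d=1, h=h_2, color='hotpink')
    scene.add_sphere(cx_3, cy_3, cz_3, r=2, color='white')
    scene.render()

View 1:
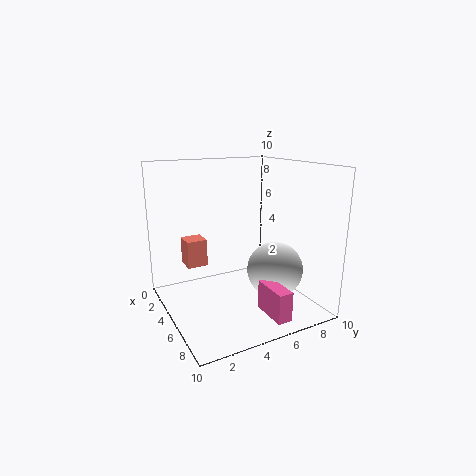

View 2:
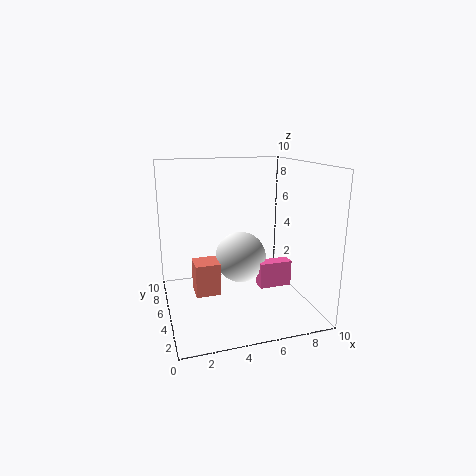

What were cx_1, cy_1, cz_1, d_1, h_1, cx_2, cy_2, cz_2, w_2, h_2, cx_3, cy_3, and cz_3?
cx_1 = 1.5
cy_1 = 2
cz_1 = 2.5
d_1 = 1.5
h_1 = 2
cx_2 = 7
cy_2 = 5.5
cz_2 = 0.5
w_2 = 2.5
h_2 = 2
cx_3 = 6
cy_3 = 7.5
cz_3 = 2.5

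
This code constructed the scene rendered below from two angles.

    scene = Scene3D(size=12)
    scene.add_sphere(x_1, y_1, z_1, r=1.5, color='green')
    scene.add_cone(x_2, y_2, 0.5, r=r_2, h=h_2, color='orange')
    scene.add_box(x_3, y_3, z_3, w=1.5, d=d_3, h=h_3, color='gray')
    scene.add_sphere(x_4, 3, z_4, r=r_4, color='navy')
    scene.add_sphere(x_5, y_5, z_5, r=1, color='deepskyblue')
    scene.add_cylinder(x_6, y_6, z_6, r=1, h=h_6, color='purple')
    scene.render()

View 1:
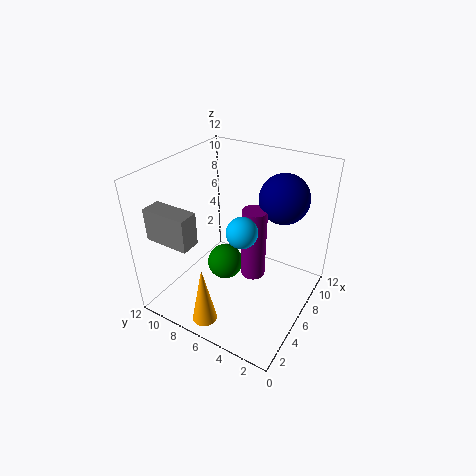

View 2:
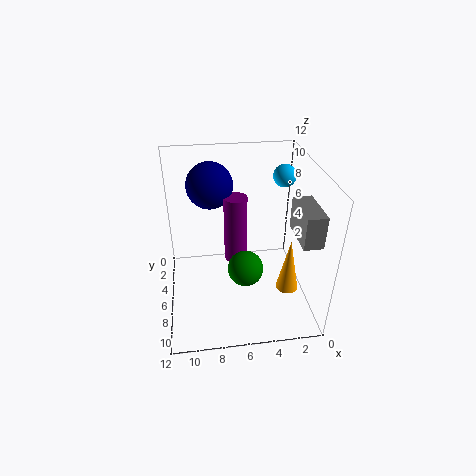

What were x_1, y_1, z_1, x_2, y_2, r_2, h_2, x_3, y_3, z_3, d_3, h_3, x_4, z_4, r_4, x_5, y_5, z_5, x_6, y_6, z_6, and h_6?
x_1 = 5.5; y_1 = 7; z_1 = 3.5; x_2 = 1.5; y_2 = 6.5; r_2 = 1; h_2 = 5; x_3 = 0.5; y_3 = 7; z_3 = 7.5; d_3 = 3.5; h_3 = 2.5; x_4 = 8; z_4 = 9.5; r_4 = 2; x_5 = 1.5; y_5 = 3; z_5 = 10; x_6 = 6; y_6 = 4.5; z_6 = 3; h_6 = 6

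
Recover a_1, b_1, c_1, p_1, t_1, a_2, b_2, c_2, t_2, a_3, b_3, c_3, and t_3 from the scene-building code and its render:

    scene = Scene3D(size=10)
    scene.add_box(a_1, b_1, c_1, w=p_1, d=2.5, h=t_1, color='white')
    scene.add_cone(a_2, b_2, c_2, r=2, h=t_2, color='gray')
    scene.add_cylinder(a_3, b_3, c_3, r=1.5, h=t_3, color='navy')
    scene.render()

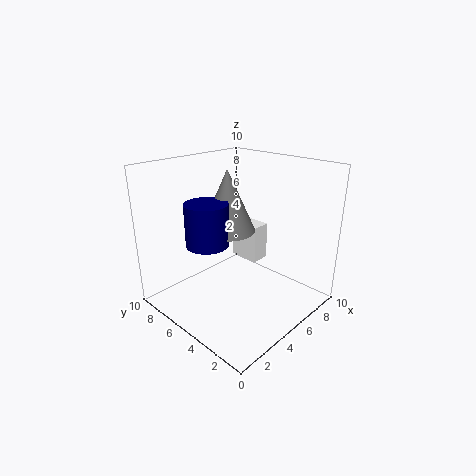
a_1 = 8, b_1 = 6, c_1 = 1.5, p_1 = 1.5, t_1 = 3, a_2 = 5.5, b_2 = 6.5, c_2 = 5, t_2 = 4.5, a_3 = 3.5, b_3 = 6.5, c_3 = 4.5, t_3 = 3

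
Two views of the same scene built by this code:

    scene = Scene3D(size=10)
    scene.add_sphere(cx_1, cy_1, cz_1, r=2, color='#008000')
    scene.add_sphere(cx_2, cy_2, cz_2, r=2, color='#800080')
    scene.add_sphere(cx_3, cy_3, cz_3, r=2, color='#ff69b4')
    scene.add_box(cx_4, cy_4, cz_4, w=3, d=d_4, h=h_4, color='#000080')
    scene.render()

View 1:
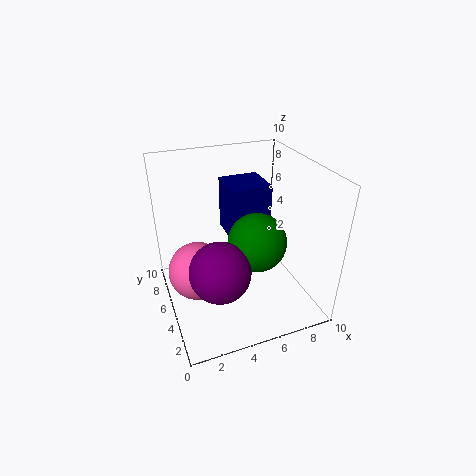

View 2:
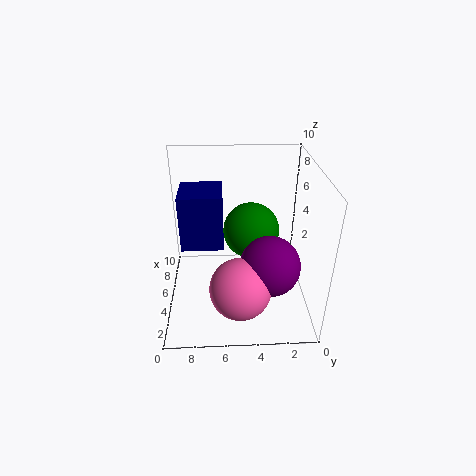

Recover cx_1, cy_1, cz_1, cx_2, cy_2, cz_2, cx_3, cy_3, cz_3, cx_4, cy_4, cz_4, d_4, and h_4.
cx_1 = 6, cy_1 = 4, cz_1 = 5, cx_2 = 3, cy_2 = 3, cz_2 = 4, cx_3 = 2, cy_3 = 5, cz_3 = 3, cx_4 = 5, cy_4 = 6, cz_4 = 4, d_4 = 3, h_4 = 4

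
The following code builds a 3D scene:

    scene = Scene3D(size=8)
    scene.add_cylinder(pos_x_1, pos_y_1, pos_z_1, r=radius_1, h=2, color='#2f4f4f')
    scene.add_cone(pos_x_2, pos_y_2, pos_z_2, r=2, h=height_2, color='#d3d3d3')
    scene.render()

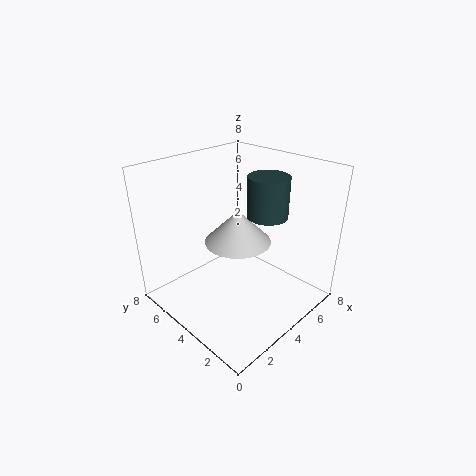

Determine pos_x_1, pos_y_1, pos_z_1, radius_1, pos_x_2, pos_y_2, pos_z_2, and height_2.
pos_x_1 = 4, pos_y_1 = 2, pos_z_1 = 6, radius_1 = 1, pos_x_2 = 5, pos_y_2 = 5, pos_z_2 = 3, height_2 = 2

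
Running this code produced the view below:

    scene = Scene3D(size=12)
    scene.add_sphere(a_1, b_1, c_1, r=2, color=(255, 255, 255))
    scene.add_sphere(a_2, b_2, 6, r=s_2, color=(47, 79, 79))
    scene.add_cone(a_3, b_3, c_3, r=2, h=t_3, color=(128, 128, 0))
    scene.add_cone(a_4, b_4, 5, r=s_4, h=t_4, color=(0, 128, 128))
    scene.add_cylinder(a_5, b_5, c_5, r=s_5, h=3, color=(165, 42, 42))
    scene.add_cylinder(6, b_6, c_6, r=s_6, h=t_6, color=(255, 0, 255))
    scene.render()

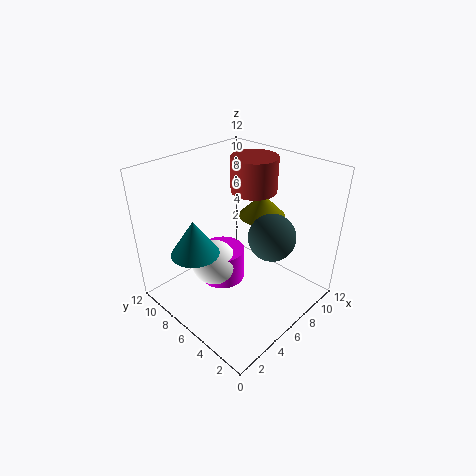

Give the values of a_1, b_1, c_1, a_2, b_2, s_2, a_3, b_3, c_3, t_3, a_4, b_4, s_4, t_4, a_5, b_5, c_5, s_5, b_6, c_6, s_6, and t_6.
a_1 = 5, b_1 = 8, c_1 = 3, a_2 = 8, b_2 = 4, s_2 = 2, a_3 = 9, b_3 = 6, c_3 = 7, t_3 = 2, a_4 = 3, b_4 = 8, s_4 = 2, t_4 = 3, a_5 = 9, b_5 = 7, c_5 = 9, s_5 = 2, b_6 = 8, c_6 = 1, s_6 = 2, t_6 = 3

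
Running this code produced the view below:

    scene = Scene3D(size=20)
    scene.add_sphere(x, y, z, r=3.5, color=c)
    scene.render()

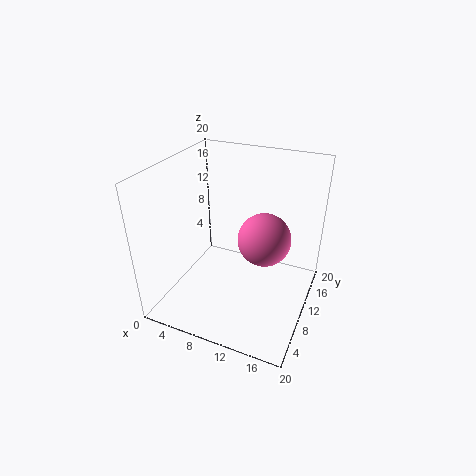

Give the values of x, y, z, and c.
x = 14; y = 9.5; z = 11; c = 'hotpink'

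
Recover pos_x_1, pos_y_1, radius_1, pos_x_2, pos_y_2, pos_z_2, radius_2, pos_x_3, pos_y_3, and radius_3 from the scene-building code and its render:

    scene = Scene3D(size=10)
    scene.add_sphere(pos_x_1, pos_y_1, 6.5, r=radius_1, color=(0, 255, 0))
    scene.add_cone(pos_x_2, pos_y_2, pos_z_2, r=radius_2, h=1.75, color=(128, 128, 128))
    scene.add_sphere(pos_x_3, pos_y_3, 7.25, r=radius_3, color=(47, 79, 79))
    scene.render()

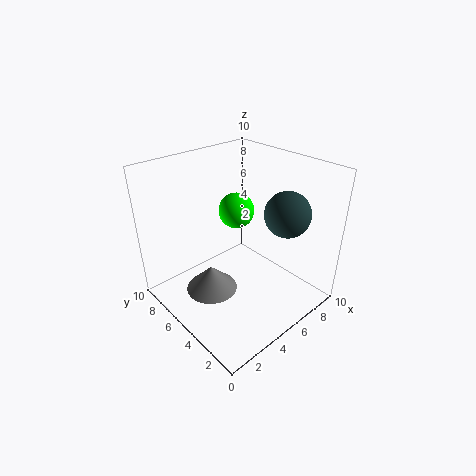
pos_x_1 = 5.75; pos_y_1 = 6; radius_1 = 1.25; pos_x_2 = 2.75; pos_y_2 = 5.25; pos_z_2 = 1.75; radius_2 = 1.75; pos_x_3 = 6.75; pos_y_3 = 2.25; radius_3 = 1.5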